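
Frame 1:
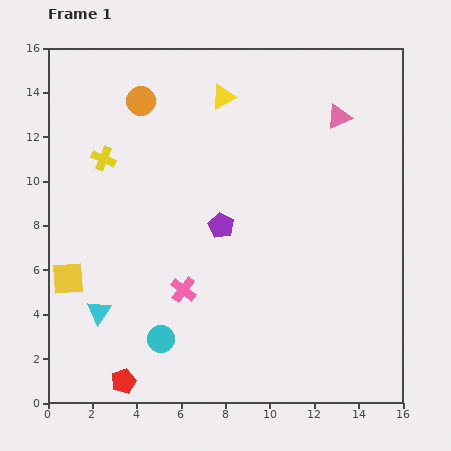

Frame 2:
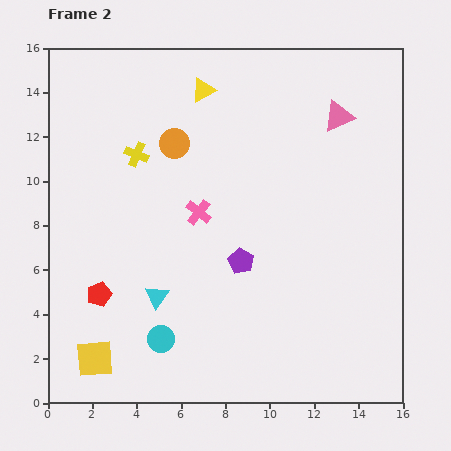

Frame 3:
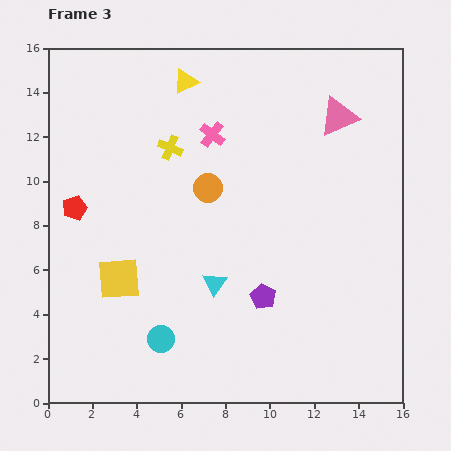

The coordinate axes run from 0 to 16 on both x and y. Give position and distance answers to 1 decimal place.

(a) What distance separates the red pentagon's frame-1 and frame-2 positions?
4.1

The red pentagon moved from (3.4, 1.0) to (2.3, 4.9), a distance of √(1.1² + 3.9²) ≈ 4.1.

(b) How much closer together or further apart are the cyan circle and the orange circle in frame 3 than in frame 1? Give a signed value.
-3.6

Distance in frame 1: 10.7. Distance in frame 3: 7.1.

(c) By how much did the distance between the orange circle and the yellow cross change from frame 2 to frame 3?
+0.7

Distance in frame 2: 1.8. Distance in frame 3: 2.5.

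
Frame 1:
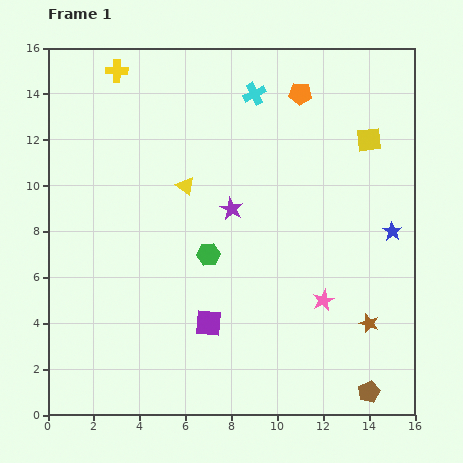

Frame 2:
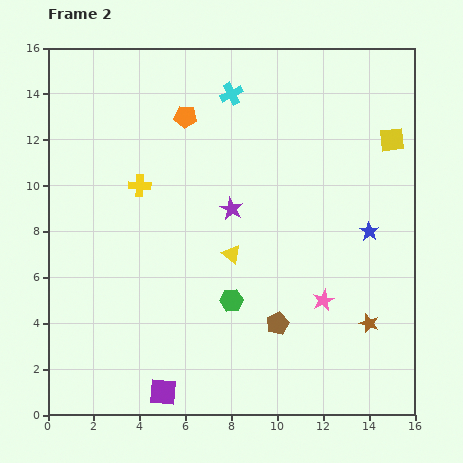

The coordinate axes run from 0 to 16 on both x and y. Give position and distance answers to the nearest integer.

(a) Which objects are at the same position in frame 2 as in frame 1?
the brown star, the purple star, the pink star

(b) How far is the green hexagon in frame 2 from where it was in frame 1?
2

The green hexagon moved from (7, 7) to (8, 5), a distance of √(1² + 2²) ≈ 2.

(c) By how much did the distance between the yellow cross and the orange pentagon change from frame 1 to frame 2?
-4

Distance in frame 1: 8. Distance in frame 2: 4.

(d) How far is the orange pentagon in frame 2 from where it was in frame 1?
5

The orange pentagon moved from (11, 14) to (6, 13), a distance of √(5² + 1²) ≈ 5.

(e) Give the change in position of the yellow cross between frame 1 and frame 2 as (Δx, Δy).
(1, -5)

The yellow cross was at (3, 15) in frame 1 and (4, 10) in frame 2.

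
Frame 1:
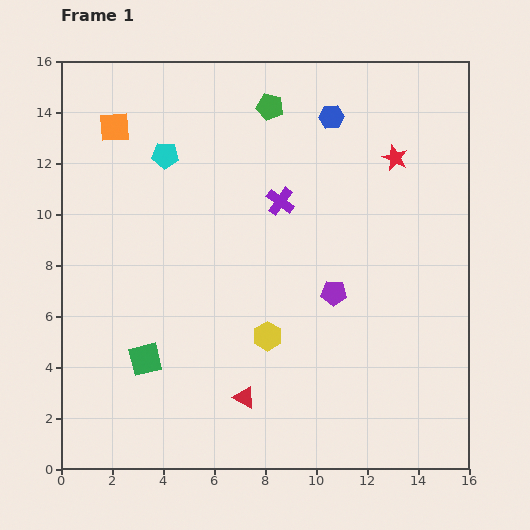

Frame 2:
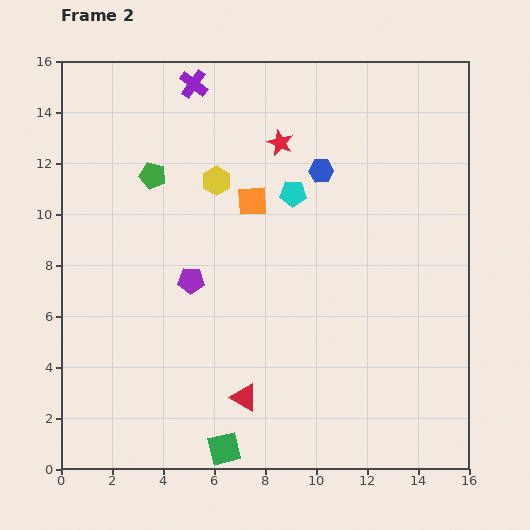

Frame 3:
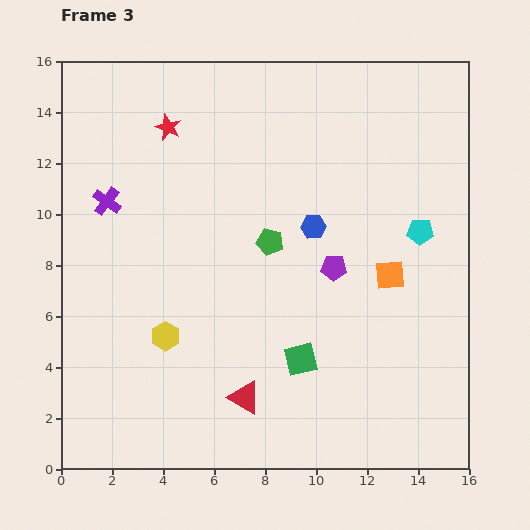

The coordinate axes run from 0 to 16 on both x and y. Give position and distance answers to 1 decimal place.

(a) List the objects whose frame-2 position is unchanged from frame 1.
the red triangle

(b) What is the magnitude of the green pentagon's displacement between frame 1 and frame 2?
5.3

The green pentagon moved from (8.2, 14.2) to (3.6, 11.5), a distance of √(4.6² + 2.7²) ≈ 5.3.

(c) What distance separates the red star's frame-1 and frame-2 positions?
4.5

The red star moved from (13.1, 12.2) to (8.6, 12.8), a distance of √(4.5² + 0.6²) ≈ 4.5.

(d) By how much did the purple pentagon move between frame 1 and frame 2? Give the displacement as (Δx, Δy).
(-5.6, 0.5)

The purple pentagon was at (10.7, 6.9) in frame 1 and (5.1, 7.4) in frame 2.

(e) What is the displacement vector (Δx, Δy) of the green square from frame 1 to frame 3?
(6.1, 0.0)

The green square was at (3.3, 4.3) in frame 1 and (9.4, 4.3) in frame 3.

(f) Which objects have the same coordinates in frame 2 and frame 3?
the red triangle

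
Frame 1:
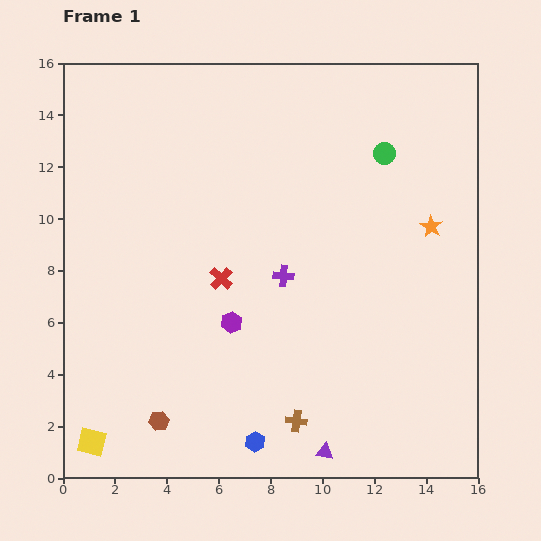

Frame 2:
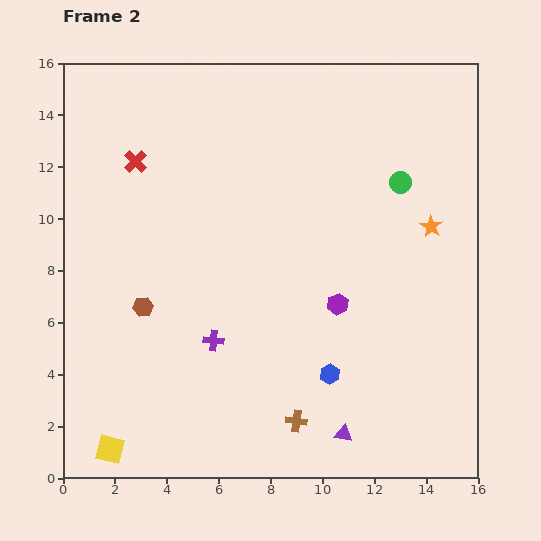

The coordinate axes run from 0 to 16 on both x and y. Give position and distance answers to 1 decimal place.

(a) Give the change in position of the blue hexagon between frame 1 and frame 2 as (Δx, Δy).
(2.9, 2.6)

The blue hexagon was at (7.4, 1.4) in frame 1 and (10.3, 4.0) in frame 2.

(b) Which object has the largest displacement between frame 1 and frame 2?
the red cross

(moved 5.6; next 4.4)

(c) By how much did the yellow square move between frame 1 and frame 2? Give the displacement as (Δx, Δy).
(0.7, -0.3)

The yellow square was at (1.1, 1.4) in frame 1 and (1.8, 1.1) in frame 2.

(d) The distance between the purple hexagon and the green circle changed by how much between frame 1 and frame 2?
-3.5

Distance in frame 1: 8.8. Distance in frame 2: 5.3.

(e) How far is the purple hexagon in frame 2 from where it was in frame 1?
4.2

The purple hexagon moved from (6.5, 6.0) to (10.6, 6.7), a distance of √(4.1² + 0.7²) ≈ 4.2.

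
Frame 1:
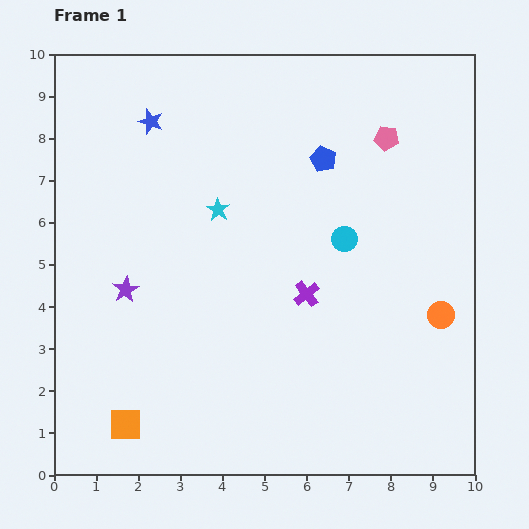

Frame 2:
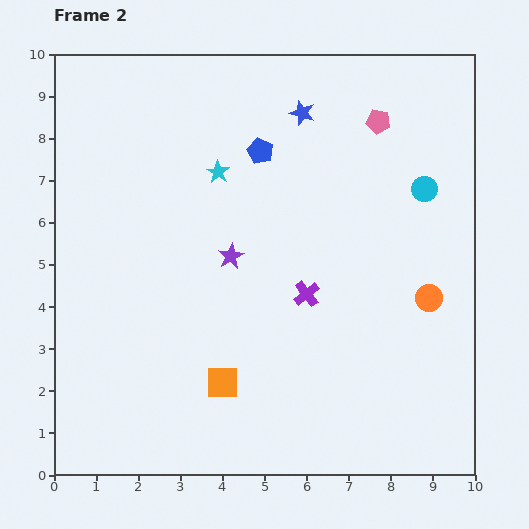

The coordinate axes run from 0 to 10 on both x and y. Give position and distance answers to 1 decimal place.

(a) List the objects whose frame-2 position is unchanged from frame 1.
the purple cross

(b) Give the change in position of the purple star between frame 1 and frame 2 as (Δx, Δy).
(2.5, 0.8)

The purple star was at (1.7, 4.4) in frame 1 and (4.2, 5.2) in frame 2.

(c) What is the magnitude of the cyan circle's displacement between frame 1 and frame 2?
2.2

The cyan circle moved from (6.9, 5.6) to (8.8, 6.8), a distance of √(1.9² + 1.2²) ≈ 2.2.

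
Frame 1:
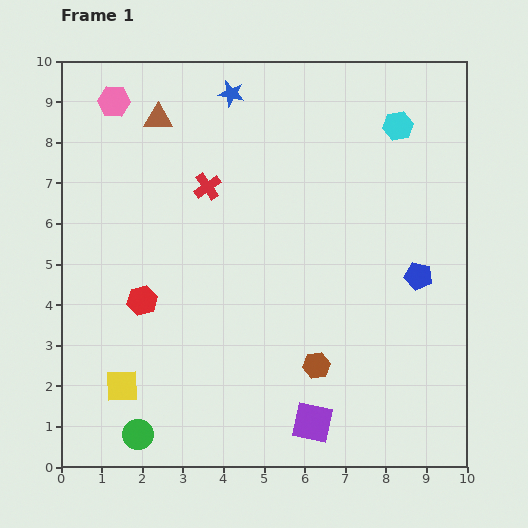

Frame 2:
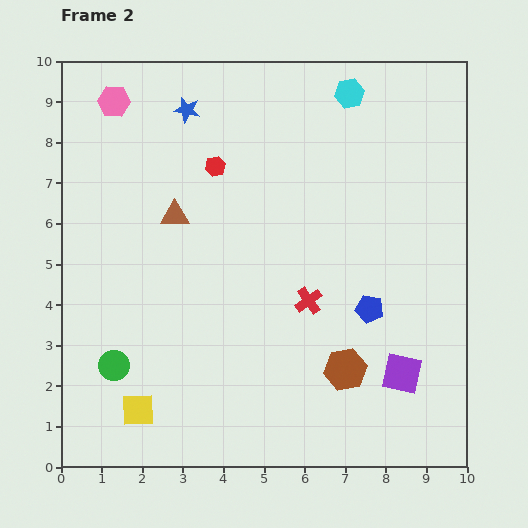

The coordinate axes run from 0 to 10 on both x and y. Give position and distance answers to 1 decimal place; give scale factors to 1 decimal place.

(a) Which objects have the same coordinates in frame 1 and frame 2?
the pink hexagon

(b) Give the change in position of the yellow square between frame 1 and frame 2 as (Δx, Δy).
(0.4, -0.6)

The yellow square was at (1.5, 2.0) in frame 1 and (1.9, 1.4) in frame 2.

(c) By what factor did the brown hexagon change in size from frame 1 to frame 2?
1.6×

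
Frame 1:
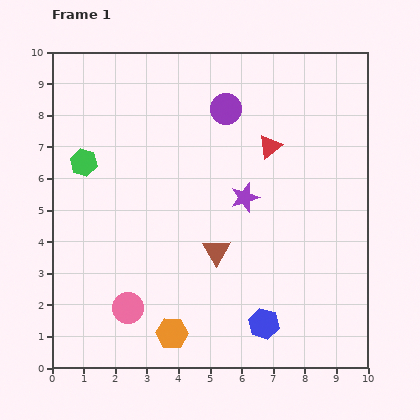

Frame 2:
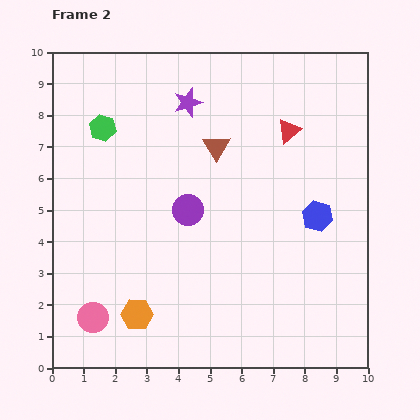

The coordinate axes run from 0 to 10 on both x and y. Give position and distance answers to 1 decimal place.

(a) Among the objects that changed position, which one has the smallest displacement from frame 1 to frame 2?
the red triangle

(moved 0.8)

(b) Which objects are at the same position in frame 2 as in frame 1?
none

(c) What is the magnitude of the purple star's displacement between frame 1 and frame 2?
3.5

The purple star moved from (6.1, 5.4) to (4.3, 8.4), a distance of √(1.8² + 3.0²) ≈ 3.5.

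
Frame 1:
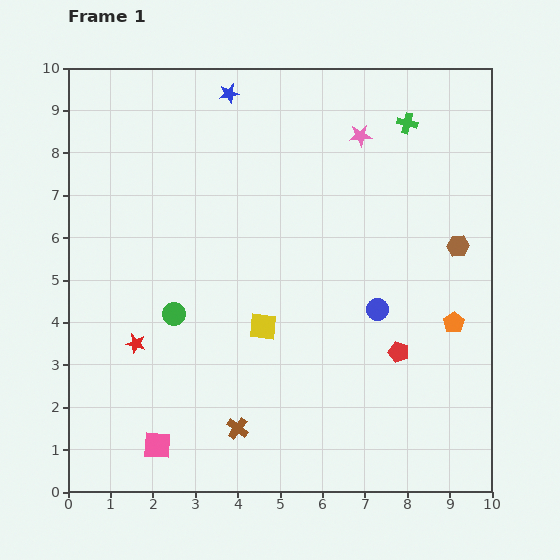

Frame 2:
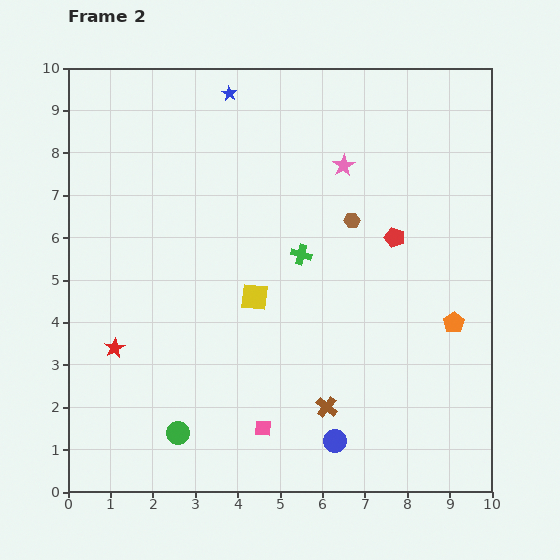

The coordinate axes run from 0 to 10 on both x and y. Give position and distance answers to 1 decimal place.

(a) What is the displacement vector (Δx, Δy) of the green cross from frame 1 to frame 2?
(-2.5, -3.1)

The green cross was at (8.0, 8.7) in frame 1 and (5.5, 5.6) in frame 2.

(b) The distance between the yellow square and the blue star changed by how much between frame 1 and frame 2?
-0.8

Distance in frame 1: 5.6. Distance in frame 2: 4.8.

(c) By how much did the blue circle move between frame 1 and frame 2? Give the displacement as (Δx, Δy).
(-1.0, -3.1)

The blue circle was at (7.3, 4.3) in frame 1 and (6.3, 1.2) in frame 2.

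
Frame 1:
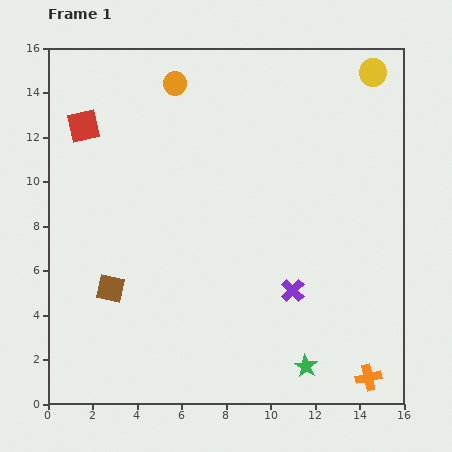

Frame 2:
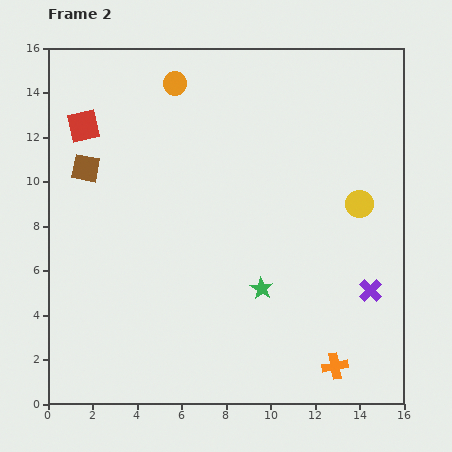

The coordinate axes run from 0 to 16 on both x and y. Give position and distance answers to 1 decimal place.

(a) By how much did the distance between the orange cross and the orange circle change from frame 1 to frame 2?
-1.2

Distance in frame 1: 15.8. Distance in frame 2: 14.6.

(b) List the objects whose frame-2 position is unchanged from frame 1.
the red square, the orange circle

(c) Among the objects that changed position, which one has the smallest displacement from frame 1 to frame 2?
the orange cross

(moved 1.6)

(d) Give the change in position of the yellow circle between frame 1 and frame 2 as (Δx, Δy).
(-0.6, -5.9)

The yellow circle was at (14.6, 14.9) in frame 1 and (14.0, 9.0) in frame 2.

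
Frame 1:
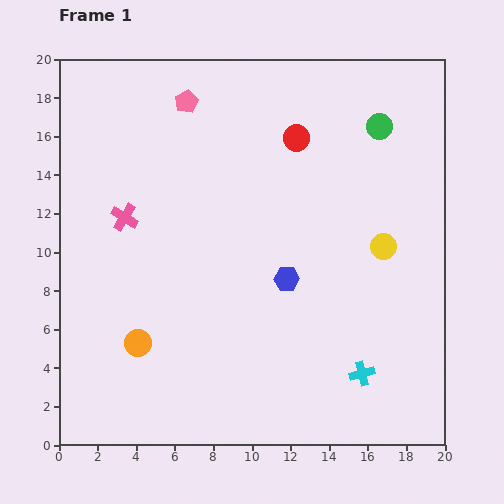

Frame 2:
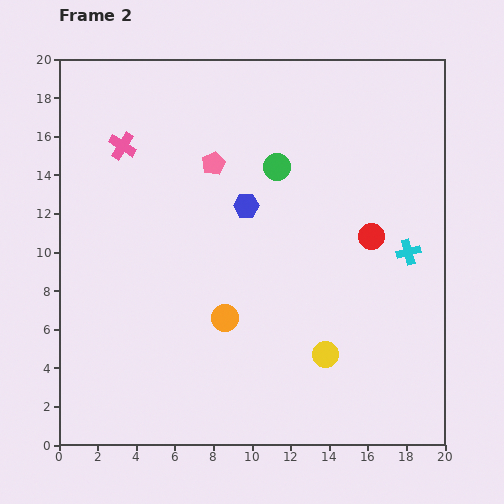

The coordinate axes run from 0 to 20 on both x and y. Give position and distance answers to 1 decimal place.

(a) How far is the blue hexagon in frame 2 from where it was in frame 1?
4.3

The blue hexagon moved from (11.8, 8.6) to (9.7, 12.4), a distance of √(2.1² + 3.8²) ≈ 4.3.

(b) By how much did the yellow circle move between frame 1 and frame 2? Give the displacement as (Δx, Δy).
(-3.0, -5.6)

The yellow circle was at (16.8, 10.3) in frame 1 and (13.8, 4.7) in frame 2.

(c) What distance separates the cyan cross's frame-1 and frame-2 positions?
6.7

The cyan cross moved from (15.7, 3.7) to (18.1, 10.0), a distance of √(2.4² + 6.3²) ≈ 6.7.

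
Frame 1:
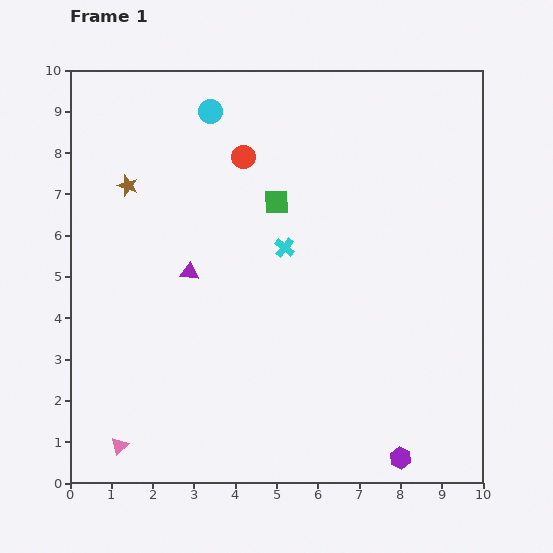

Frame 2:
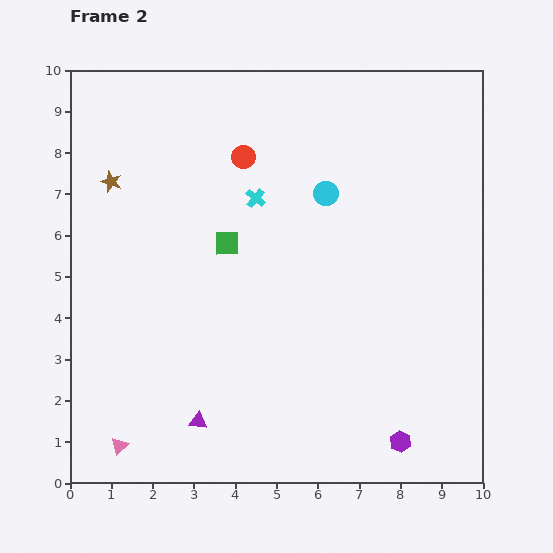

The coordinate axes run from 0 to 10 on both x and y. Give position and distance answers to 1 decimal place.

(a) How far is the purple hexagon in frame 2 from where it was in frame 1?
0.4

The purple hexagon moved from (8.0, 0.6) to (8.0, 1.0), a distance of √(0.0² + 0.4²) ≈ 0.4.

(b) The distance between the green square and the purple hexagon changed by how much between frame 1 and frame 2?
-0.5

Distance in frame 1: 6.9. Distance in frame 2: 6.4.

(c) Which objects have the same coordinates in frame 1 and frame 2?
the pink triangle, the red circle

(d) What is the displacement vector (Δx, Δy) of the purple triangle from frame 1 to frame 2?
(0.2, -3.6)

The purple triangle was at (2.9, 5.1) in frame 1 and (3.1, 1.5) in frame 2.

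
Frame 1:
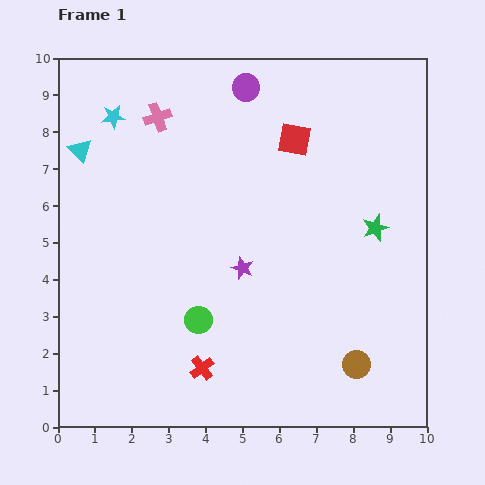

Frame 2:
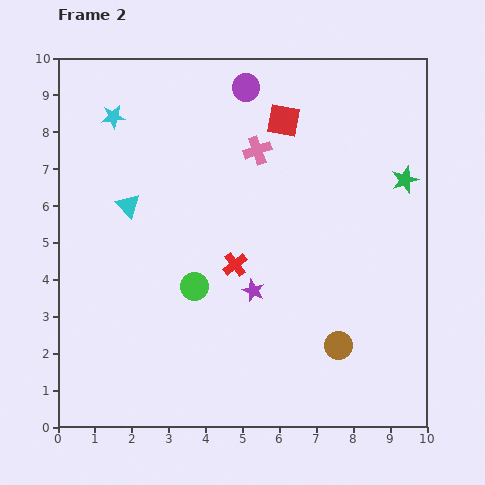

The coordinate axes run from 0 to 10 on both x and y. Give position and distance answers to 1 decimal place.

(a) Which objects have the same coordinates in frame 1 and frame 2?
the purple circle, the cyan star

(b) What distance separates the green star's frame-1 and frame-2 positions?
1.5

The green star moved from (8.6, 5.4) to (9.4, 6.7), a distance of √(0.8² + 1.3²) ≈ 1.5.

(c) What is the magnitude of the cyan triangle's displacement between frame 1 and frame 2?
2.0

The cyan triangle moved from (0.6, 7.5) to (1.9, 6.0), a distance of √(1.3² + 1.5²) ≈ 2.0.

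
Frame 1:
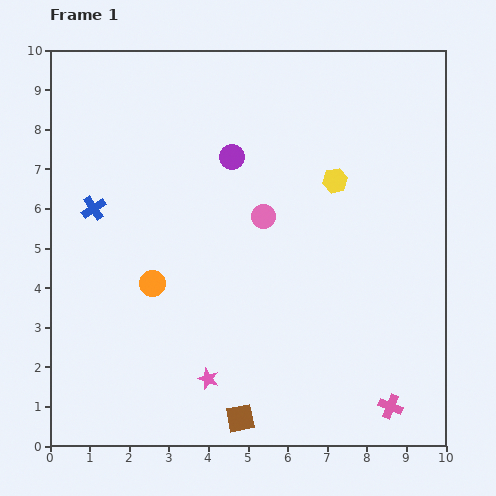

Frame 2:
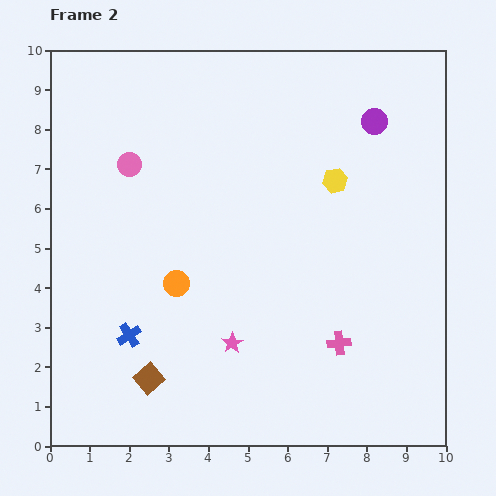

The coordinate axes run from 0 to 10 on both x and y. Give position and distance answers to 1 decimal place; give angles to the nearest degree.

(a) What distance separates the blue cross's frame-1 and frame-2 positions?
3.3

The blue cross moved from (1.1, 6.0) to (2.0, 2.8), a distance of √(0.9² + 3.2²) ≈ 3.3.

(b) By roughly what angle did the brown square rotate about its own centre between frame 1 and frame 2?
30° counter-clockwise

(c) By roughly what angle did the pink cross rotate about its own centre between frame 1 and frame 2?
26° counter-clockwise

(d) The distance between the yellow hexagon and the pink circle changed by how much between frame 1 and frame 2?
+3.2

Distance in frame 1: 2.0. Distance in frame 2: 5.2.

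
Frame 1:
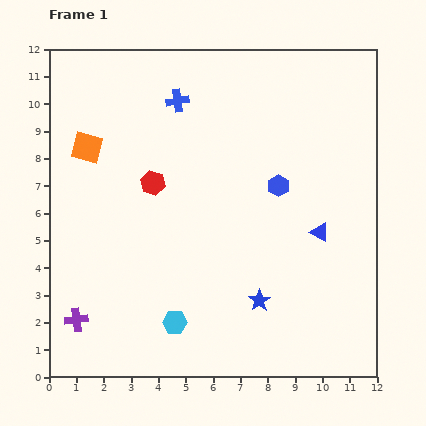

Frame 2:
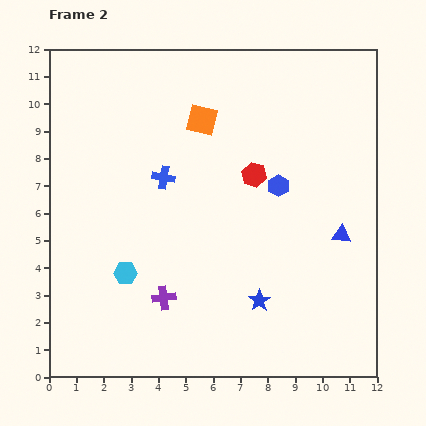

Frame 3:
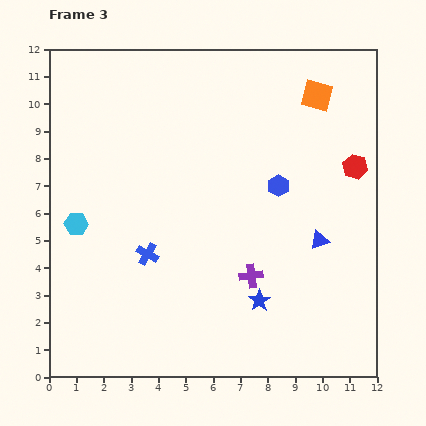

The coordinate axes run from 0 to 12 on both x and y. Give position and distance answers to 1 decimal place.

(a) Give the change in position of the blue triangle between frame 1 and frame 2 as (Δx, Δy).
(0.8, -0.1)

The blue triangle was at (9.9, 5.3) in frame 1 and (10.7, 5.2) in frame 2.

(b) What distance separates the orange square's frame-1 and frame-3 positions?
8.6

The orange square moved from (1.4, 8.4) to (9.8, 10.3), a distance of √(8.4² + 1.9²) ≈ 8.6.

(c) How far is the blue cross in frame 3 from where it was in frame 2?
2.9

The blue cross moved from (4.2, 7.3) to (3.6, 4.5), a distance of √(0.6² + 2.8²) ≈ 2.9.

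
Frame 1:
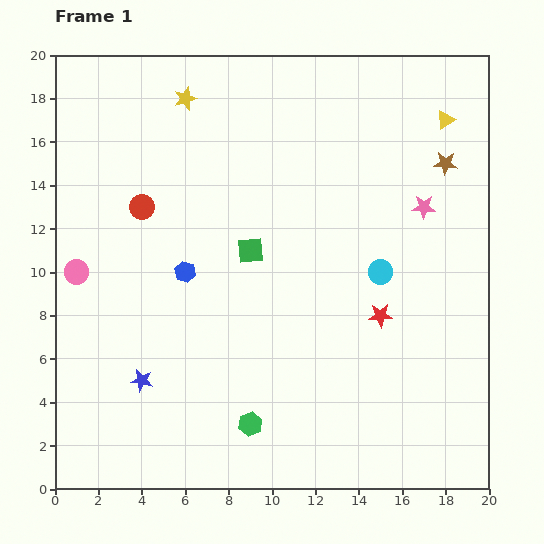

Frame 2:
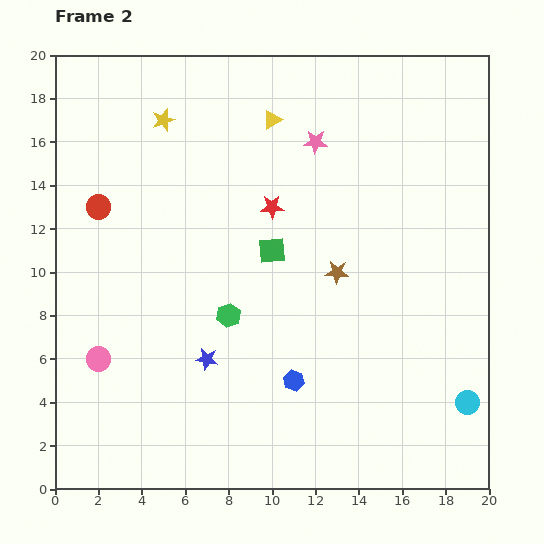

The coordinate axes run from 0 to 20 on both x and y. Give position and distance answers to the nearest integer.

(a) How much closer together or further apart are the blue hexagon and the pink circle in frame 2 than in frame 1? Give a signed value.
+4

Distance in frame 1: 5. Distance in frame 2: 9.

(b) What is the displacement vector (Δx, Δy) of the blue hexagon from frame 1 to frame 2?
(5, -5)

The blue hexagon was at (6, 10) in frame 1 and (11, 5) in frame 2.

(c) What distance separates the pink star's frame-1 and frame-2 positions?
6

The pink star moved from (17, 13) to (12, 16), a distance of √(5² + 3²) ≈ 6.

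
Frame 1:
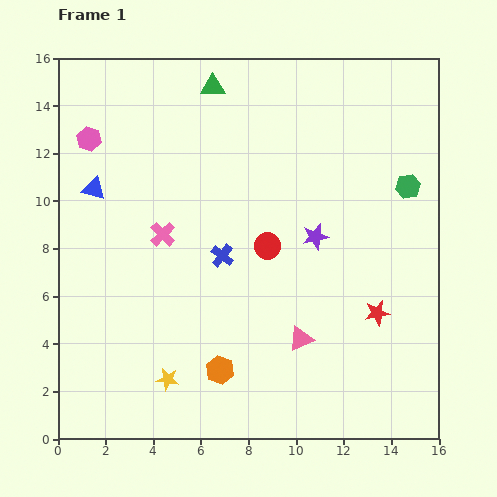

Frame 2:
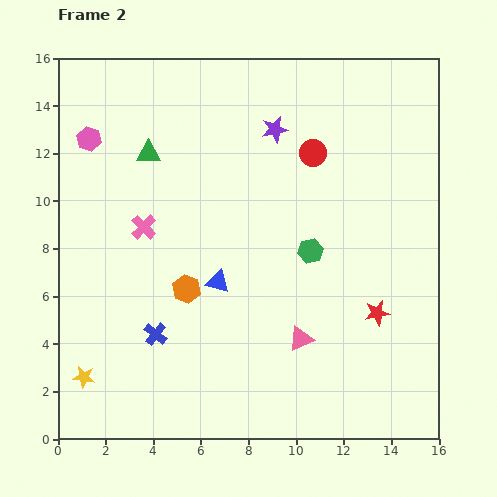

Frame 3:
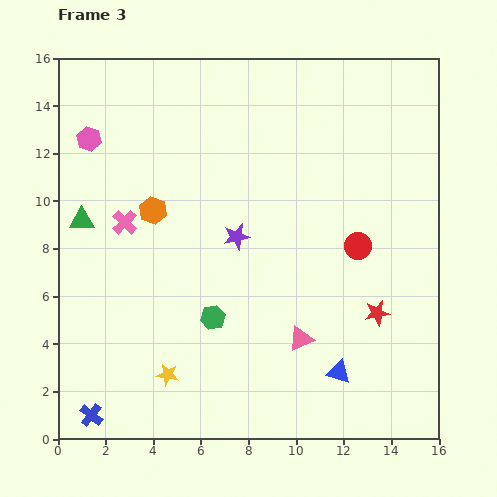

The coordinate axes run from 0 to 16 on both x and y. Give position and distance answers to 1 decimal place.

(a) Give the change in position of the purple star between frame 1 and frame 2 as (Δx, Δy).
(-1.7, 4.5)

The purple star was at (10.8, 8.5) in frame 1 and (9.1, 13.0) in frame 2.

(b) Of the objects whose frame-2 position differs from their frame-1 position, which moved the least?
the pink cross

(moved 0.9)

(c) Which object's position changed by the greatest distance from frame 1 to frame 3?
the blue triangle

(moved 12.9; next 9.9)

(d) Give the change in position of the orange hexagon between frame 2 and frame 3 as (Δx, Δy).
(-1.4, 3.3)

The orange hexagon was at (5.4, 6.3) in frame 2 and (4.0, 9.6) in frame 3.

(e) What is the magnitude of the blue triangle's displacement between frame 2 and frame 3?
6.4

The blue triangle moved from (6.7, 6.6) to (11.8, 2.8), a distance of √(5.1² + 3.8²) ≈ 6.4.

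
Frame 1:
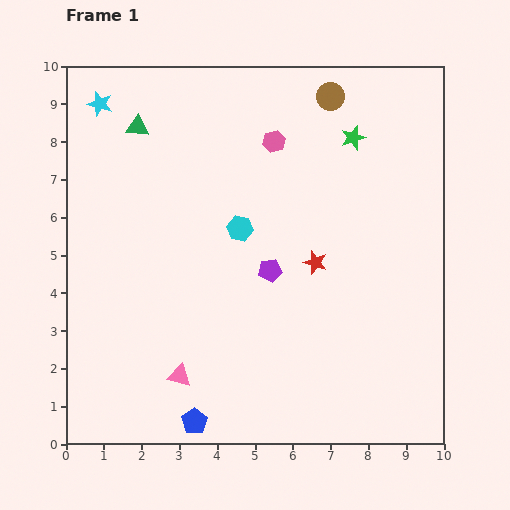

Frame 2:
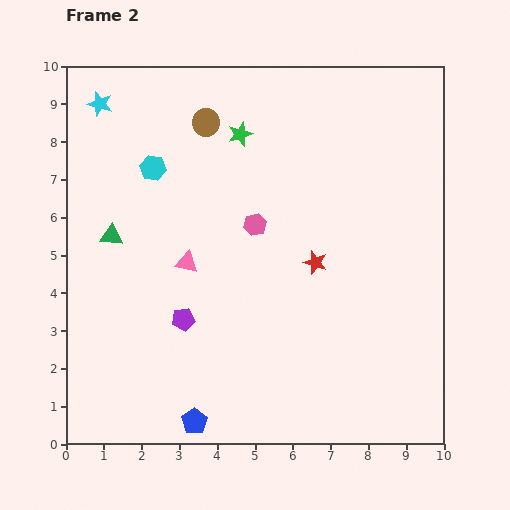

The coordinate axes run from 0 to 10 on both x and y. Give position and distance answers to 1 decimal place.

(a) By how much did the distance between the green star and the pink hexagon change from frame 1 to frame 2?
+0.3

Distance in frame 1: 2.1. Distance in frame 2: 2.4.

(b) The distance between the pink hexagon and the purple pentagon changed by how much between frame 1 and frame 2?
-0.3

Distance in frame 1: 3.4. Distance in frame 2: 3.1.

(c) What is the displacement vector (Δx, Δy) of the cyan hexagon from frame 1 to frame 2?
(-2.3, 1.6)

The cyan hexagon was at (4.6, 5.7) in frame 1 and (2.3, 7.3) in frame 2.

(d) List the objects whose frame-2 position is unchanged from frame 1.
the cyan star, the red star, the blue pentagon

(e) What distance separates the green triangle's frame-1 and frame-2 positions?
3.0

The green triangle moved from (1.9, 8.4) to (1.2, 5.5), a distance of √(0.7² + 2.9²) ≈ 3.0.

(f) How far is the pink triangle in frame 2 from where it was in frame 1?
3.0

The pink triangle moved from (3.0, 1.8) to (3.2, 4.8), a distance of √(0.2² + 3.0²) ≈ 3.0.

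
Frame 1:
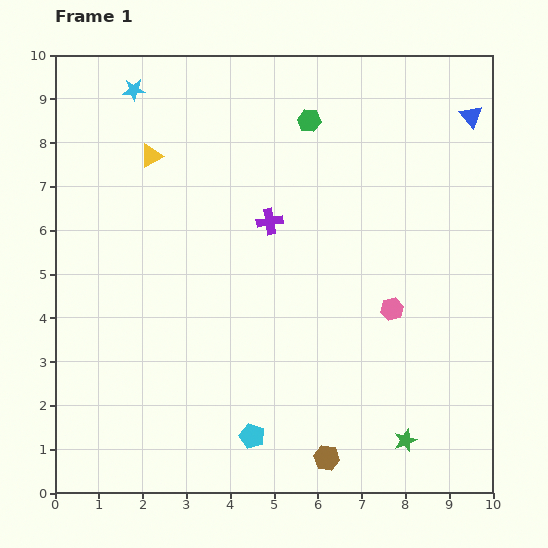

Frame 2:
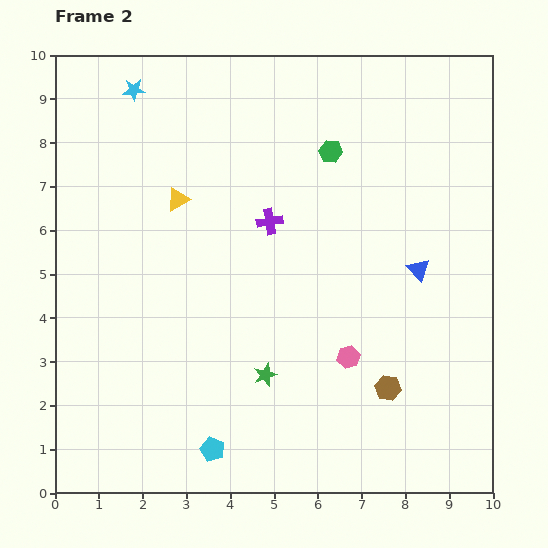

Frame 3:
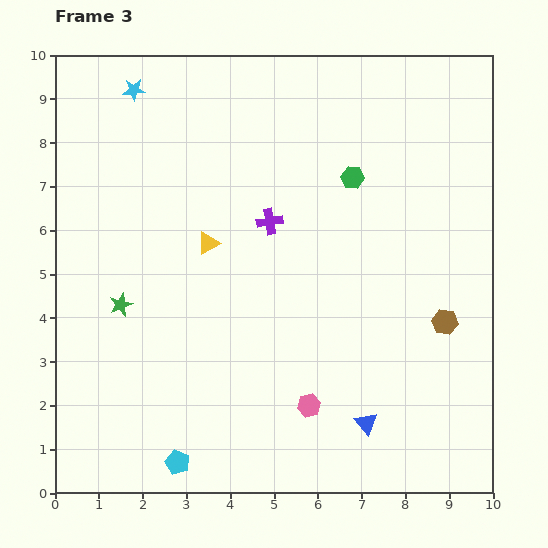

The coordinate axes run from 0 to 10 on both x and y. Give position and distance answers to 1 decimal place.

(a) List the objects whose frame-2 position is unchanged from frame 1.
the cyan star, the purple cross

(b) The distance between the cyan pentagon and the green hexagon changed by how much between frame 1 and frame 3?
+0.3

Distance in frame 1: 7.3. Distance in frame 3: 7.6.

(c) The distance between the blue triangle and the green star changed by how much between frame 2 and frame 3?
+2.0

Distance in frame 2: 4.2. Distance in frame 3: 6.2.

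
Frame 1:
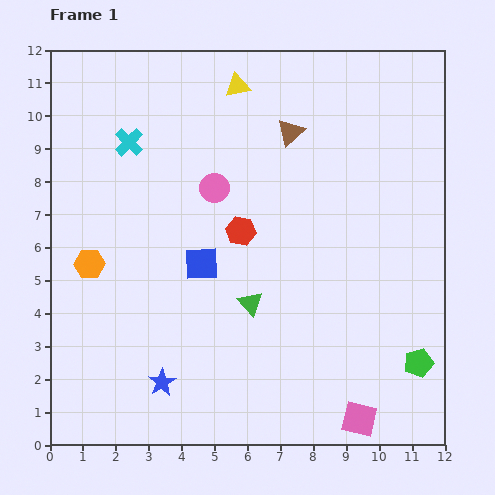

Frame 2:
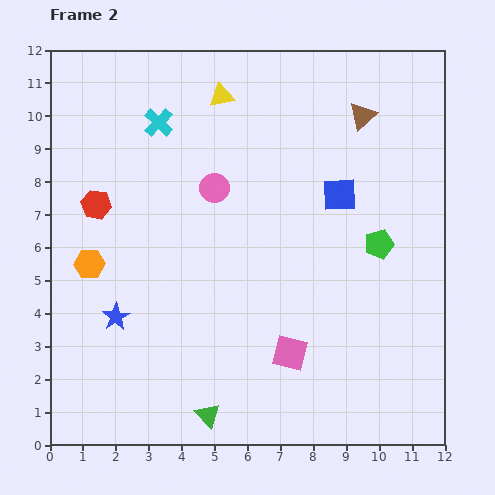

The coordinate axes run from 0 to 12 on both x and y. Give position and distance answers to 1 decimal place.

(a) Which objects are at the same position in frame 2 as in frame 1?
the orange hexagon, the pink circle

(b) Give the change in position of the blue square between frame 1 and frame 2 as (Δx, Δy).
(4.2, 2.1)

The blue square was at (4.6, 5.5) in frame 1 and (8.8, 7.6) in frame 2.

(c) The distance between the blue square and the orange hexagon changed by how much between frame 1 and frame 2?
+4.5

Distance in frame 1: 3.4. Distance in frame 2: 7.9.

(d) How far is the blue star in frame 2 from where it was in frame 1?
2.4

The blue star moved from (3.4, 1.9) to (2.0, 3.9), a distance of √(1.4² + 2.0²) ≈ 2.4.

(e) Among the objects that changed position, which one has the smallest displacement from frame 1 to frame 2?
the yellow triangle

(moved 0.6)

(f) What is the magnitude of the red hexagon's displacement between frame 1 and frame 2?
4.5

The red hexagon moved from (5.8, 6.5) to (1.4, 7.3), a distance of √(4.4² + 0.8²) ≈ 4.5.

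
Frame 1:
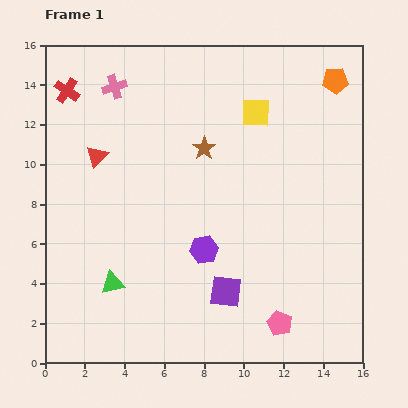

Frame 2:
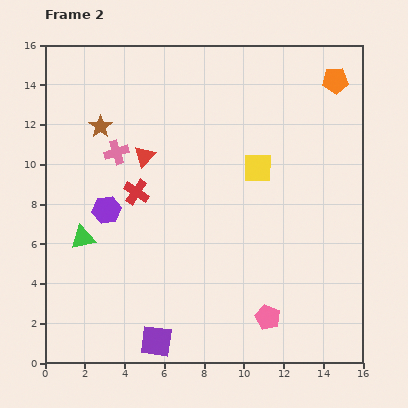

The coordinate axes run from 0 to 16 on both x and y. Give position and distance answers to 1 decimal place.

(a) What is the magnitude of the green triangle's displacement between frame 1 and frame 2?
2.7

The green triangle moved from (3.4, 4.0) to (1.9, 6.3), a distance of √(1.5² + 2.3²) ≈ 2.7.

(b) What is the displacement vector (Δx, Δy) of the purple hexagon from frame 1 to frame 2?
(-4.9, 2.0)

The purple hexagon was at (8.0, 5.7) in frame 1 and (3.1, 7.7) in frame 2.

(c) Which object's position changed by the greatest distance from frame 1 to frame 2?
the red cross

(moved 6.2; next 5.3)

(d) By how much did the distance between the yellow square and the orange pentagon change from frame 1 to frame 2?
+1.6

Distance in frame 1: 4.3. Distance in frame 2: 5.9.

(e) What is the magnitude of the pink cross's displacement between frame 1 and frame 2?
3.3

The pink cross moved from (3.5, 13.9) to (3.6, 10.6), a distance of √(0.1² + 3.3²) ≈ 3.3.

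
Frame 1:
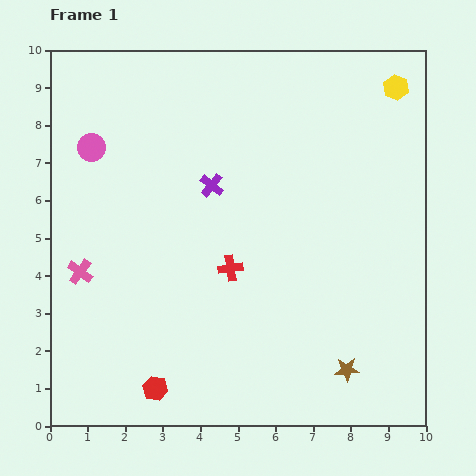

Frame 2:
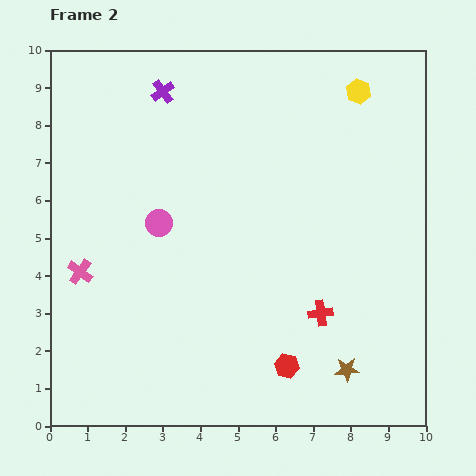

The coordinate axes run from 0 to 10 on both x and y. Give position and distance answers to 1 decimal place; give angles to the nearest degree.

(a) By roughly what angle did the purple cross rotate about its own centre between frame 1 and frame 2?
15° clockwise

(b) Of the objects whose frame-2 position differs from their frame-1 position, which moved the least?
the yellow hexagon

(moved 1.0)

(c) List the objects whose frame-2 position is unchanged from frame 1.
the pink cross, the brown star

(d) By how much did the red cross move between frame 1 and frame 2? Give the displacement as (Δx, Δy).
(2.4, -1.2)

The red cross was at (4.8, 4.2) in frame 1 and (7.2, 3.0) in frame 2.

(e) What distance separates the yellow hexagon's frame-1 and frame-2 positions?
1.0

The yellow hexagon moved from (9.2, 9.0) to (8.2, 8.9), a distance of √(1.0² + 0.1²) ≈ 1.0.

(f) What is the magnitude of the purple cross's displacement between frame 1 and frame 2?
2.8

The purple cross moved from (4.3, 6.4) to (3.0, 8.9), a distance of √(1.3² + 2.5²) ≈ 2.8.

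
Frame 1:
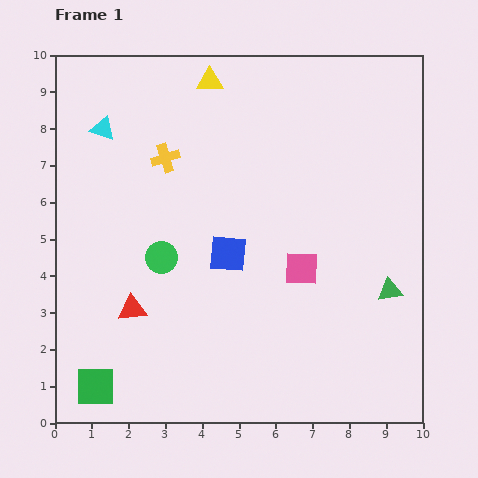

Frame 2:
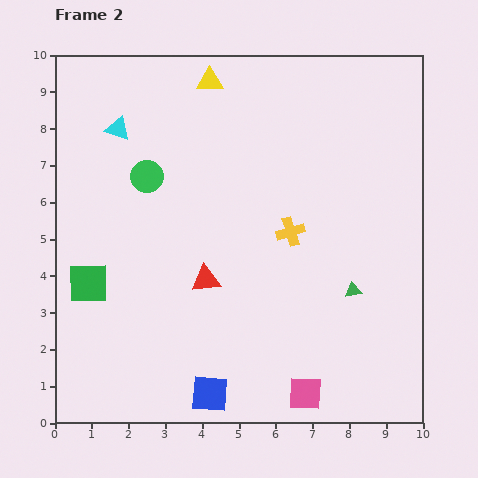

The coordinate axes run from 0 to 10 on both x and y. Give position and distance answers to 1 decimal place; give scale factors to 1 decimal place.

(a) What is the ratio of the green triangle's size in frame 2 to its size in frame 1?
0.7×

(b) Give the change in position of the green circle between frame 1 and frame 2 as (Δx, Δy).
(-0.4, 2.2)

The green circle was at (2.9, 4.5) in frame 1 and (2.5, 6.7) in frame 2.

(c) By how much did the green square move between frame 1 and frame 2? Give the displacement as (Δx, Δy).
(-0.2, 2.8)

The green square was at (1.1, 1.0) in frame 1 and (0.9, 3.8) in frame 2.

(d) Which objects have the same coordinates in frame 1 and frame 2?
the yellow triangle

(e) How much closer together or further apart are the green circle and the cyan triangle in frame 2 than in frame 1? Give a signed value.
-2.3

Distance in frame 1: 3.8. Distance in frame 2: 1.5.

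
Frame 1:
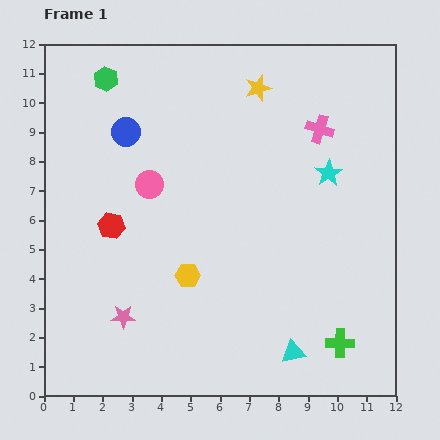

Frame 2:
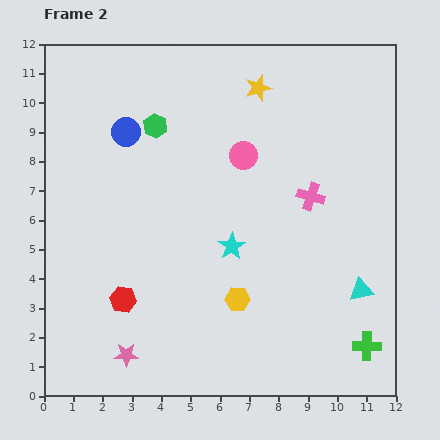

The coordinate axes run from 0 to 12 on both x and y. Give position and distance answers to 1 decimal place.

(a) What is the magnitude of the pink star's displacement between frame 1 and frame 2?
1.3

The pink star moved from (2.7, 2.7) to (2.8, 1.4), a distance of √(0.1² + 1.3²) ≈ 1.3.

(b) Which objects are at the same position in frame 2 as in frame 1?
the blue circle, the yellow star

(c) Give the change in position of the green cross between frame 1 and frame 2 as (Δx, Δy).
(0.9, -0.1)

The green cross was at (10.1, 1.8) in frame 1 and (11.0, 1.7) in frame 2.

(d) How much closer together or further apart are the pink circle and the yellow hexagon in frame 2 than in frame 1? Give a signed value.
+1.5

Distance in frame 1: 3.4. Distance in frame 2: 4.9.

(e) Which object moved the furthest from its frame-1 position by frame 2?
the cyan star

(moved 4.1; next 3.4)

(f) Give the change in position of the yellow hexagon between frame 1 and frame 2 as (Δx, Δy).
(1.7, -0.8)

The yellow hexagon was at (4.9, 4.1) in frame 1 and (6.6, 3.3) in frame 2.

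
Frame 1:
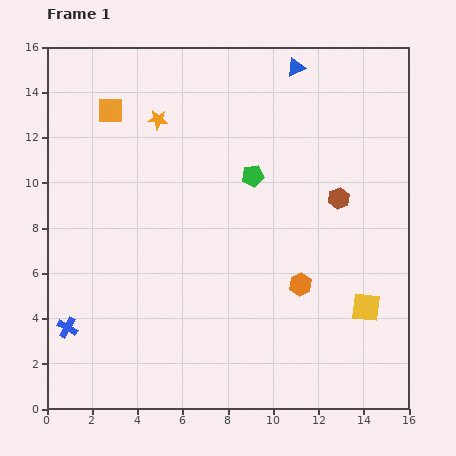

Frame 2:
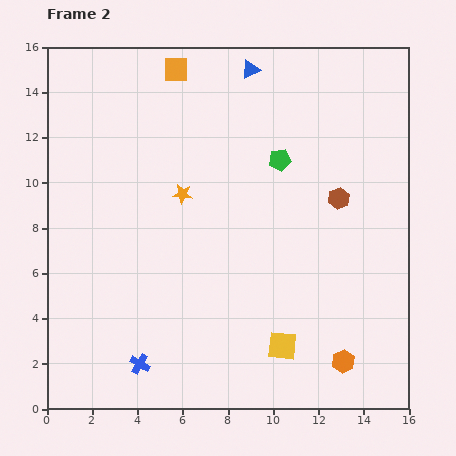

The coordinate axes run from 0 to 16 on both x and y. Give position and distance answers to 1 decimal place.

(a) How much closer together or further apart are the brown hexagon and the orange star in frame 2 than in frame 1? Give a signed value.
-1.8

Distance in frame 1: 8.7. Distance in frame 2: 6.9.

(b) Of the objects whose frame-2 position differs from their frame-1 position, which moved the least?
the green pentagon

(moved 1.4)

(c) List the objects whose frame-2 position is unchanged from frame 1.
the brown hexagon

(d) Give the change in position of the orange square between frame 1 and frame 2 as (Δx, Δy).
(2.9, 1.8)

The orange square was at (2.8, 13.2) in frame 1 and (5.7, 15.0) in frame 2.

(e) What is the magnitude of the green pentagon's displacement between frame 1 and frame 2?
1.4

The green pentagon moved from (9.1, 10.3) to (10.3, 11.0), a distance of √(1.2² + 0.7²) ≈ 1.4.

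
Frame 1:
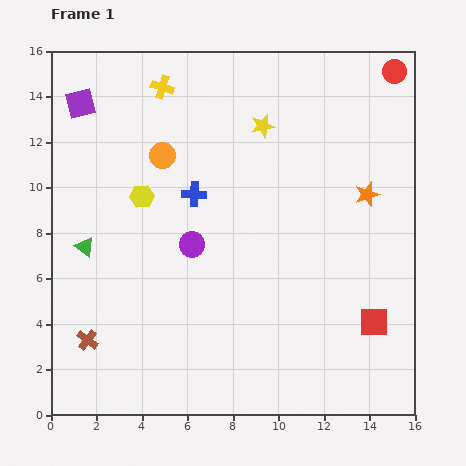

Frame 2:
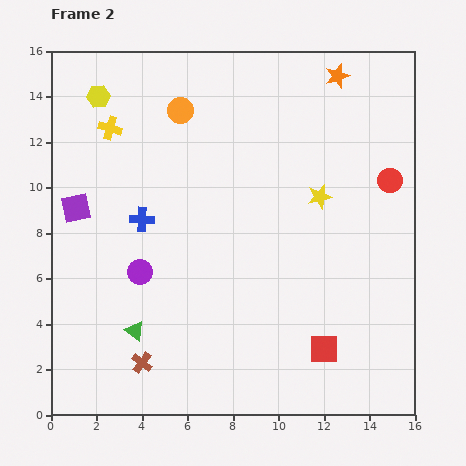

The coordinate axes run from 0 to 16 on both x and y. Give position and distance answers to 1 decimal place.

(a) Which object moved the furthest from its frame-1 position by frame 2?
the orange star

(moved 5.4; next 4.8)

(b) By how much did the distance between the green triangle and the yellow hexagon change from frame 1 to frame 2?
+7.1

Distance in frame 1: 3.3. Distance in frame 2: 10.4.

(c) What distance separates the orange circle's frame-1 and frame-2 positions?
2.2

The orange circle moved from (4.9, 11.4) to (5.7, 13.4), a distance of √(0.8² + 2.0²) ≈ 2.2.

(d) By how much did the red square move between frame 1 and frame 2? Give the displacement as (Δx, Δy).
(-2.2, -1.2)

The red square was at (14.2, 4.1) in frame 1 and (12.0, 2.9) in frame 2.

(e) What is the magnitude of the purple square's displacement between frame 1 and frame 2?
4.6

The purple square moved from (1.3, 13.7) to (1.1, 9.1), a distance of √(0.2² + 4.6²) ≈ 4.6.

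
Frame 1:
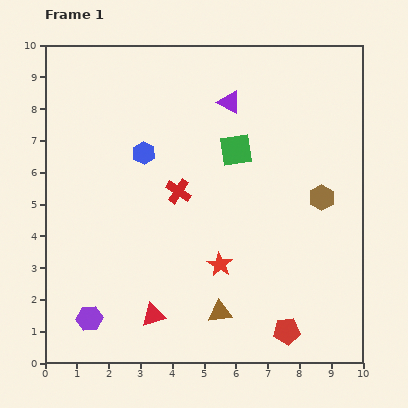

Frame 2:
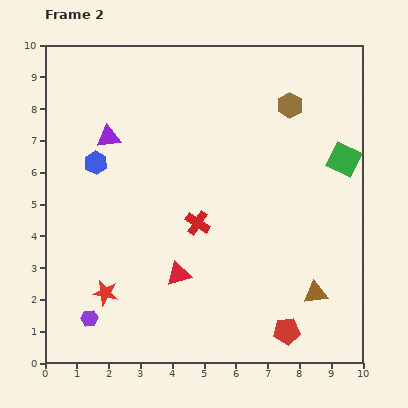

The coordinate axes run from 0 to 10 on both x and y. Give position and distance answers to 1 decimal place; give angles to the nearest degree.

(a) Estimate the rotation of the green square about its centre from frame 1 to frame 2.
34° clockwise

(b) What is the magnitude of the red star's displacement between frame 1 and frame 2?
3.7

The red star moved from (5.5, 3.1) to (1.9, 2.2), a distance of √(3.6² + 0.9²) ≈ 3.7.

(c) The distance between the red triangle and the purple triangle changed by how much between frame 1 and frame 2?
-2.3

Distance in frame 1: 7.1. Distance in frame 2: 4.8.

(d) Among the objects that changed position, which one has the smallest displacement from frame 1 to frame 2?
the red cross

(moved 1.2)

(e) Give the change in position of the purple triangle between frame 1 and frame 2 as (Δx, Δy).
(-3.8, -1.1)

The purple triangle was at (5.8, 8.2) in frame 1 and (2.0, 7.1) in frame 2.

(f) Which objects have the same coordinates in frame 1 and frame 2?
the purple hexagon, the red pentagon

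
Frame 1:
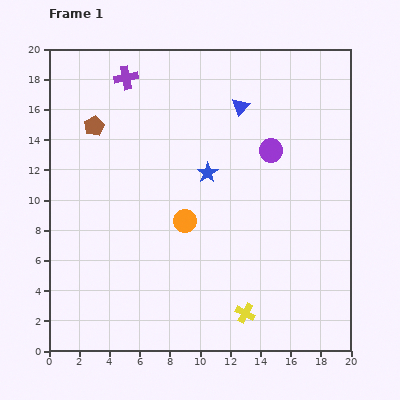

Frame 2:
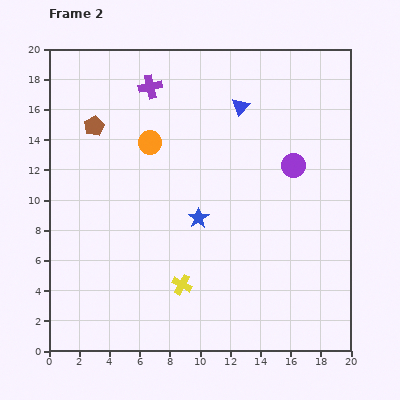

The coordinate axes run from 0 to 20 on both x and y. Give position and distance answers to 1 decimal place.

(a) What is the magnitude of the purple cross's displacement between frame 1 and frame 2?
1.7

The purple cross moved from (5.1, 18.1) to (6.7, 17.5), a distance of √(1.6² + 0.6²) ≈ 1.7.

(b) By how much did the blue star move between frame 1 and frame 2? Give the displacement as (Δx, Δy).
(-0.6, -3.0)

The blue star was at (10.5, 11.8) in frame 1 and (9.9, 8.8) in frame 2.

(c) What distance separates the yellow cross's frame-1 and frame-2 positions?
4.6

The yellow cross moved from (13.0, 2.5) to (8.8, 4.4), a distance of √(4.2² + 1.9²) ≈ 4.6.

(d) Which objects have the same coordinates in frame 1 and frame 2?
the blue triangle, the brown pentagon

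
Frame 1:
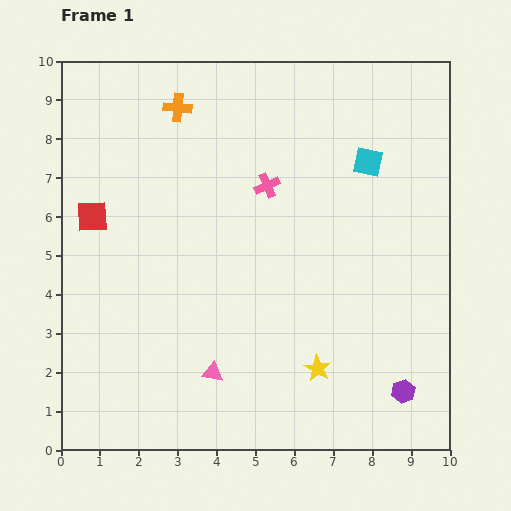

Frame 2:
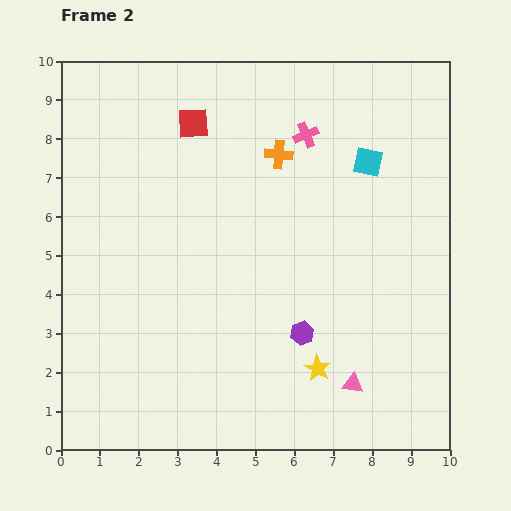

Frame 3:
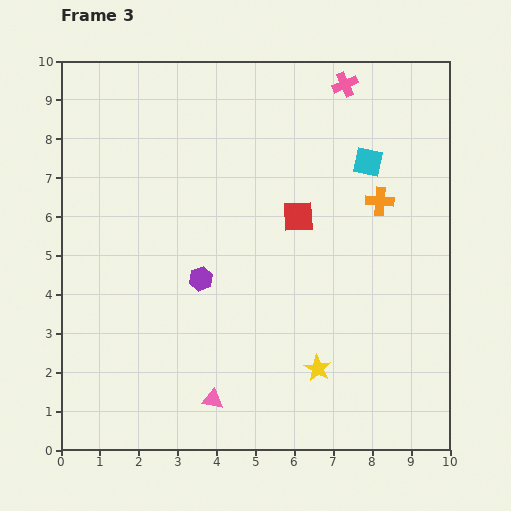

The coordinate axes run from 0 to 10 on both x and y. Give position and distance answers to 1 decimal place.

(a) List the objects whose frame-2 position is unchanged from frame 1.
the cyan square, the yellow star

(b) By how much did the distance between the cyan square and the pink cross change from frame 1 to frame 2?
-1.0

Distance in frame 1: 2.7. Distance in frame 2: 1.7.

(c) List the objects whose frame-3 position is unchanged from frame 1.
the cyan square, the yellow star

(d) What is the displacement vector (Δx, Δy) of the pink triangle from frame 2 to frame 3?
(-3.6, -0.4)

The pink triangle was at (7.5, 1.7) in frame 2 and (3.9, 1.3) in frame 3.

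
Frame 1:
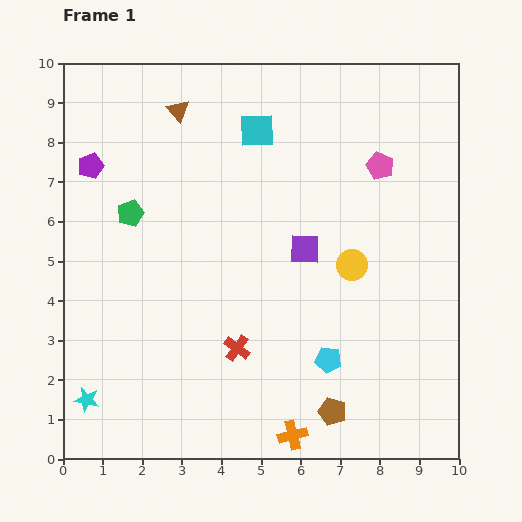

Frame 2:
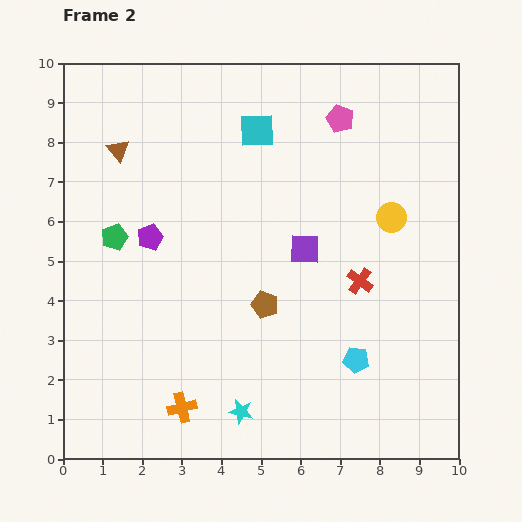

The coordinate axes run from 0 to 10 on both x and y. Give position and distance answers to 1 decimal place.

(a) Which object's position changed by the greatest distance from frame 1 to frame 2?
the cyan star

(moved 3.9; next 3.5)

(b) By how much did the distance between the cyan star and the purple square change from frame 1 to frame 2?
-2.3

Distance in frame 1: 6.7. Distance in frame 2: 4.4.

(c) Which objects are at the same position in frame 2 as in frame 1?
the cyan square, the purple square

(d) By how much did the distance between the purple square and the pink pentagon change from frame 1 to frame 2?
+0.6

Distance in frame 1: 2.8. Distance in frame 2: 3.4.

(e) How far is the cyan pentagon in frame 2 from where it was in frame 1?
0.7

The cyan pentagon moved from (6.7, 2.5) to (7.4, 2.5), a distance of √(0.7² + 0.0²) ≈ 0.7.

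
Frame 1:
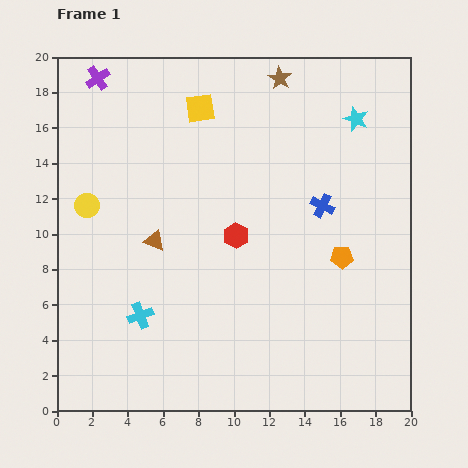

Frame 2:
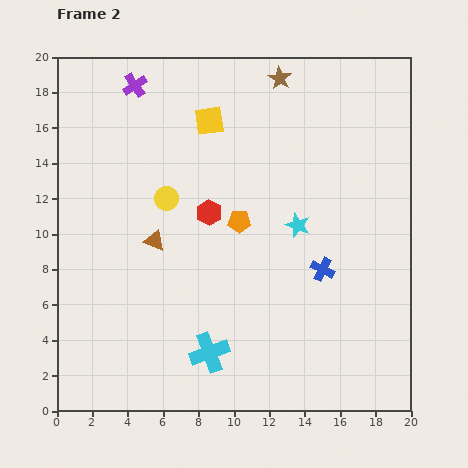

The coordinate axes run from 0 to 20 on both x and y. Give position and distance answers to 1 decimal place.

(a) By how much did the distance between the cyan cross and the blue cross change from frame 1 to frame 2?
-4.1

Distance in frame 1: 12.0. Distance in frame 2: 7.9.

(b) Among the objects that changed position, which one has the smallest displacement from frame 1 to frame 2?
the yellow square

(moved 0.9)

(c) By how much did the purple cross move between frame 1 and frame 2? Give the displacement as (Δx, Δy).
(2.1, -0.4)

The purple cross was at (2.3, 18.8) in frame 1 and (4.4, 18.4) in frame 2.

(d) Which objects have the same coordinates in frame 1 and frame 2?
the brown triangle, the brown star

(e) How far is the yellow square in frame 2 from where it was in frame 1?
0.9

The yellow square moved from (8.1, 17.1) to (8.6, 16.4), a distance of √(0.5² + 0.7²) ≈ 0.9.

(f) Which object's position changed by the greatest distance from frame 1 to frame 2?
the cyan star

(moved 6.8; next 6.1)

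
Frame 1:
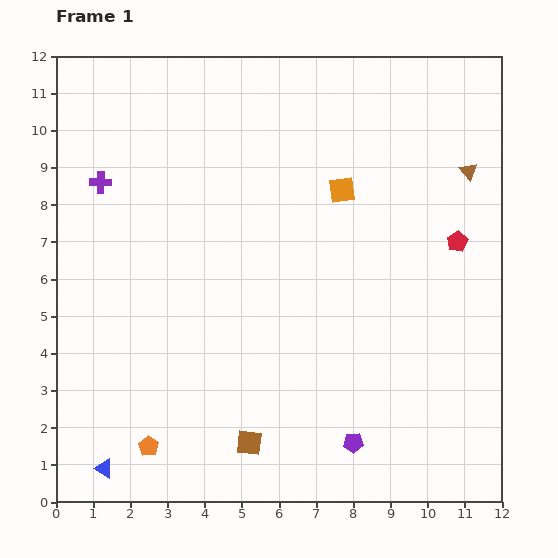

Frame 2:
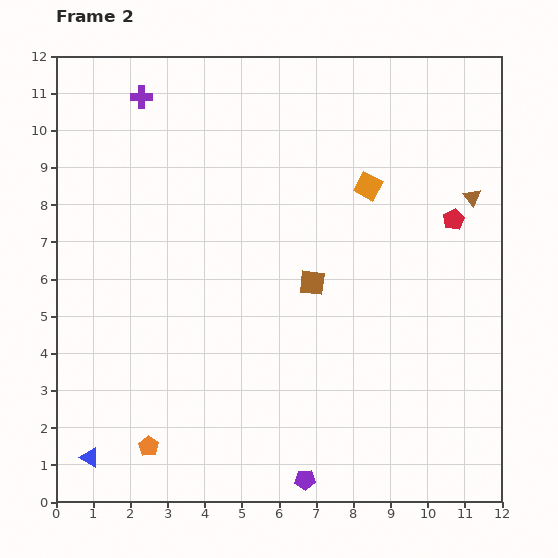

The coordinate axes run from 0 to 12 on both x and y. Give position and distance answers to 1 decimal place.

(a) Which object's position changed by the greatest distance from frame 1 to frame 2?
the brown square

(moved 4.6; next 2.5)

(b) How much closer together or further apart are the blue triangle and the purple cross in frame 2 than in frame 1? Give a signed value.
+2.1

Distance in frame 1: 7.7. Distance in frame 2: 9.8.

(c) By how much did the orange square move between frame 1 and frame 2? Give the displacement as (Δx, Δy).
(0.7, 0.1)

The orange square was at (7.7, 8.4) in frame 1 and (8.4, 8.5) in frame 2.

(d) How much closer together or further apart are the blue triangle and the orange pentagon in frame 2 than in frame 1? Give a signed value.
+0.3

Distance in frame 1: 1.3. Distance in frame 2: 1.6.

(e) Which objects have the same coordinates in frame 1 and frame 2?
the orange pentagon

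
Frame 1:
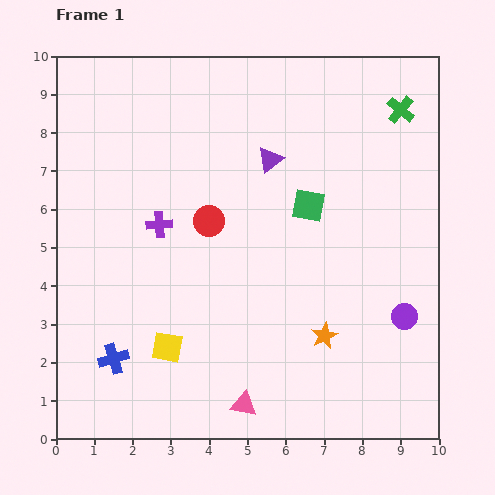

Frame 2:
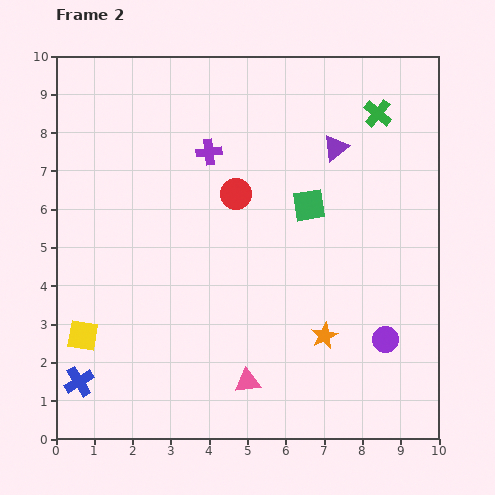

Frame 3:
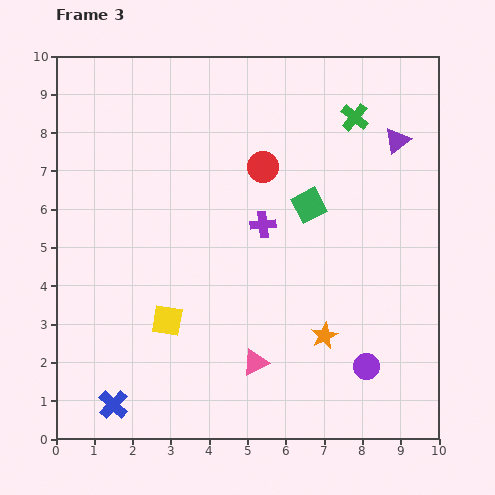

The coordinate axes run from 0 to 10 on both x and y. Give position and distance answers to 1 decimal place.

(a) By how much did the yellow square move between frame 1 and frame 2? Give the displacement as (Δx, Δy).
(-2.2, 0.3)

The yellow square was at (2.9, 2.4) in frame 1 and (0.7, 2.7) in frame 2.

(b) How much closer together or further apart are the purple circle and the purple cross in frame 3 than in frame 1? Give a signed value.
-2.2

Distance in frame 1: 6.8. Distance in frame 3: 4.6.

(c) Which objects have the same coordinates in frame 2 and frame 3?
the green square, the orange star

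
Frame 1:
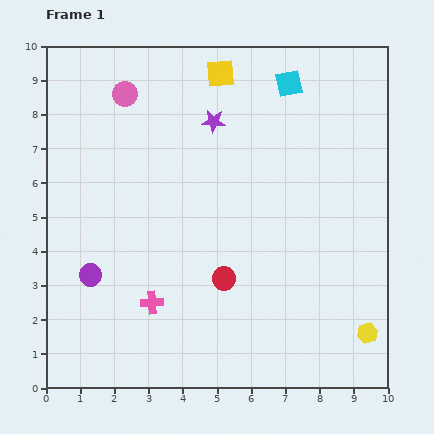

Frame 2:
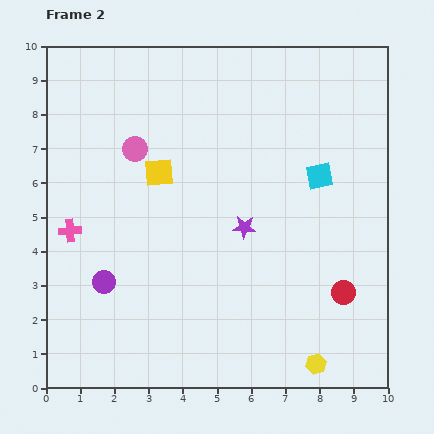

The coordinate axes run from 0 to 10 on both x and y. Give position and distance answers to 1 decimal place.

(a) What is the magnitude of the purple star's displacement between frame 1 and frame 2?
3.2

The purple star moved from (4.9, 7.8) to (5.8, 4.7), a distance of √(0.9² + 3.1²) ≈ 3.2.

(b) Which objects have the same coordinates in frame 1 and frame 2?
none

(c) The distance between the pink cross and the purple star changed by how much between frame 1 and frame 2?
-0.5

Distance in frame 1: 5.6. Distance in frame 2: 5.1.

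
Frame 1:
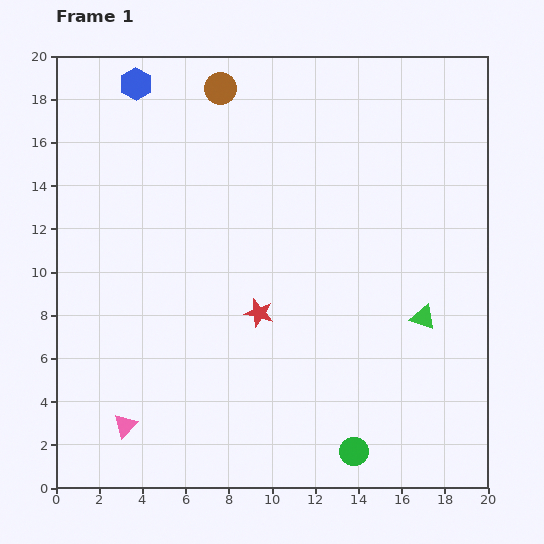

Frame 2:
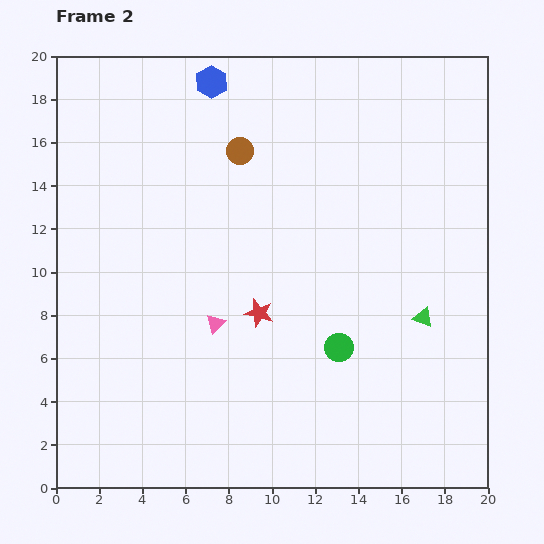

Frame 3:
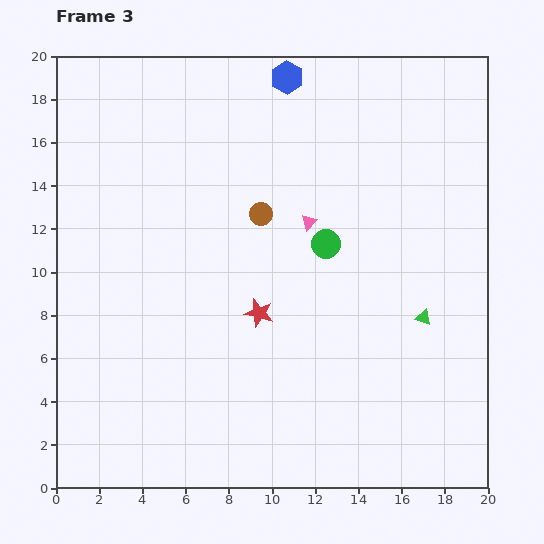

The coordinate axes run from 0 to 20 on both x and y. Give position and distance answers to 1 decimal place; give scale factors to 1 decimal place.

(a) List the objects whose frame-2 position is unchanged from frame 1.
the green triangle, the red star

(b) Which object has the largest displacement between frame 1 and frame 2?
the pink triangle

(moved 6.3; next 4.9)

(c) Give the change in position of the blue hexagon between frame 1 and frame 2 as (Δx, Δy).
(3.5, 0.1)

The blue hexagon was at (3.7, 18.7) in frame 1 and (7.2, 18.8) in frame 2.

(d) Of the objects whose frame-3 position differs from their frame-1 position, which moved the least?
the brown circle

(moved 6.1)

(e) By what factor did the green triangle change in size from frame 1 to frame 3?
0.6×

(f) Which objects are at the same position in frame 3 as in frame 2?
the green triangle, the red star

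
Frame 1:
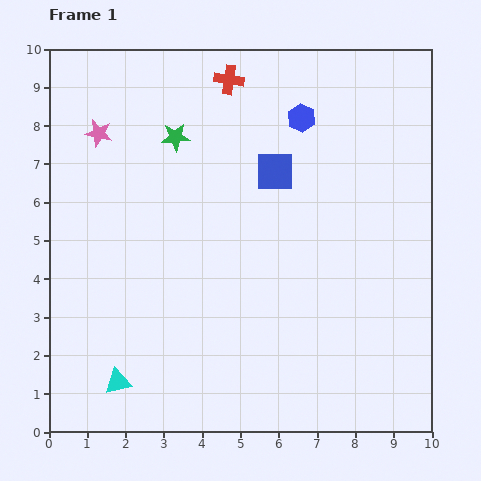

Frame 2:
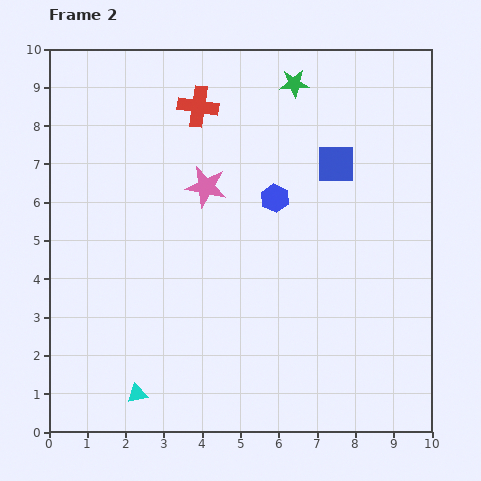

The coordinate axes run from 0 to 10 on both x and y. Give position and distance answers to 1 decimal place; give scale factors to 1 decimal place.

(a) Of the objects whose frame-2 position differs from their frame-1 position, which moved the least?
the cyan triangle

(moved 0.6)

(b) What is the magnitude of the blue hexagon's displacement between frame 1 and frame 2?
2.2

The blue hexagon moved from (6.6, 8.2) to (5.9, 6.1), a distance of √(0.7² + 2.1²) ≈ 2.2.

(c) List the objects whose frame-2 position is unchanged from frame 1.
none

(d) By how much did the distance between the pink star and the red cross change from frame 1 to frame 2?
-1.6

Distance in frame 1: 3.7. Distance in frame 2: 2.1.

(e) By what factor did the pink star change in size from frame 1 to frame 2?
1.5×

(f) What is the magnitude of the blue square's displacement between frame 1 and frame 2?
1.6

The blue square moved from (5.9, 6.8) to (7.5, 7.0), a distance of √(1.6² + 0.2²) ≈ 1.6.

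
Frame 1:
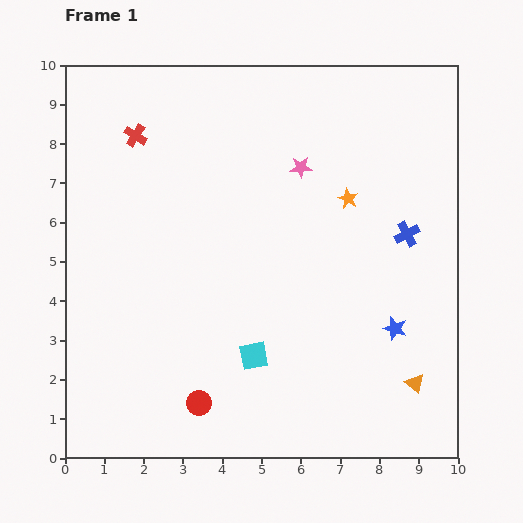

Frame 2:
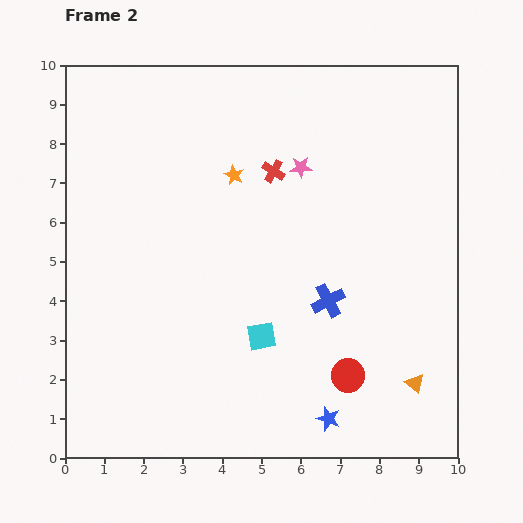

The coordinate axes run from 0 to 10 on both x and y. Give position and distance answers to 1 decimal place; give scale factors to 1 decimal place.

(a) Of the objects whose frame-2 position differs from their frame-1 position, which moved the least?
the cyan square

(moved 0.5)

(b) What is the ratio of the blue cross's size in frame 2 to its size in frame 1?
1.3×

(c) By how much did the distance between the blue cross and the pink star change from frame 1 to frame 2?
+0.3

Distance in frame 1: 3.2. Distance in frame 2: 3.5.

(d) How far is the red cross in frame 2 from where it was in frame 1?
3.6

The red cross moved from (1.8, 8.2) to (5.3, 7.3), a distance of √(3.5² + 0.9²) ≈ 3.6.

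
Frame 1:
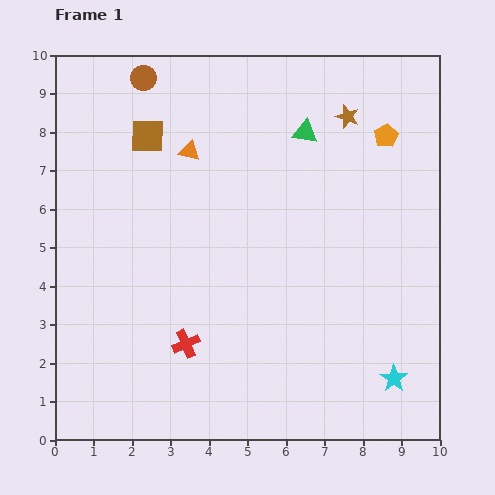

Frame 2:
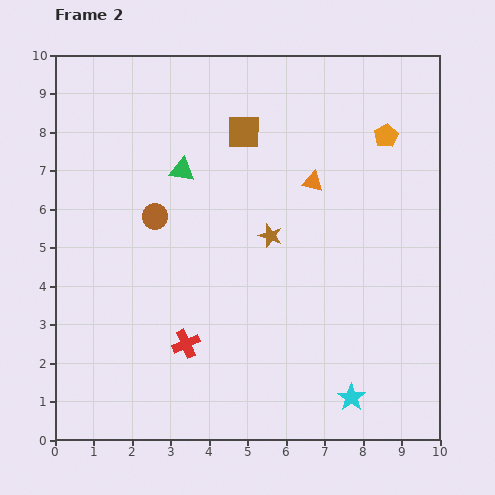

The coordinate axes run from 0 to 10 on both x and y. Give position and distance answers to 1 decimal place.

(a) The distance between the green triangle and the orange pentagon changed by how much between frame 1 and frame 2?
+3.3

Distance in frame 1: 2.1. Distance in frame 2: 5.4.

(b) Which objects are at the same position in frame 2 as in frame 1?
the orange pentagon, the red cross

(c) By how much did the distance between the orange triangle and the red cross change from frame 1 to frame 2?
+0.3

Distance in frame 1: 5.0. Distance in frame 2: 5.3.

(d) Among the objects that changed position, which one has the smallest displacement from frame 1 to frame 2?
the cyan star

(moved 1.2)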